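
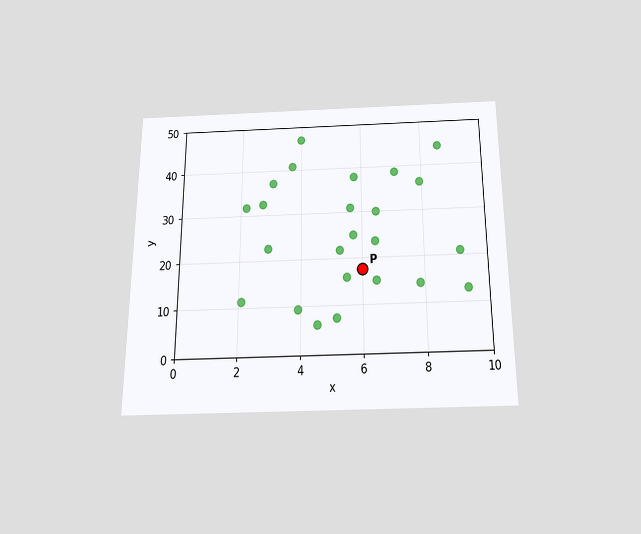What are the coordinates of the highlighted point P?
(6, 17.5)

The chart is viewed slightly from below. Following the gridlines from P to each axis, P sits at (6, 17.5).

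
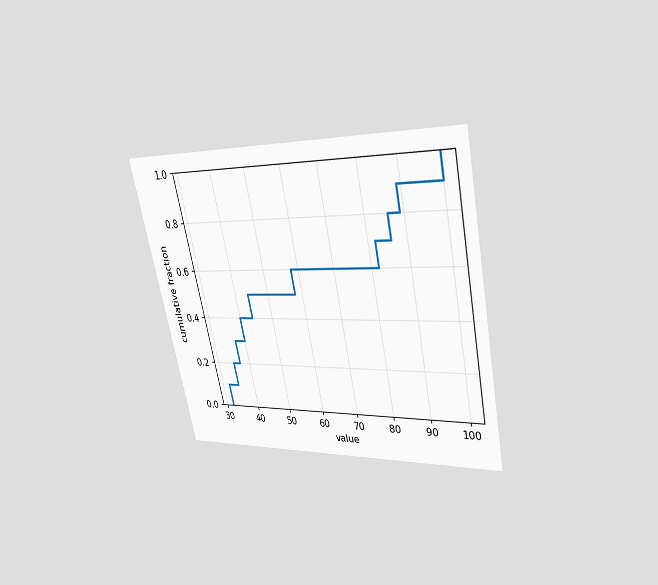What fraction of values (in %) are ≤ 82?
The chart is tilted about 12° counter-clockwise and viewed at a slight angle. At x=82 the ECDF step is at 70%.

70%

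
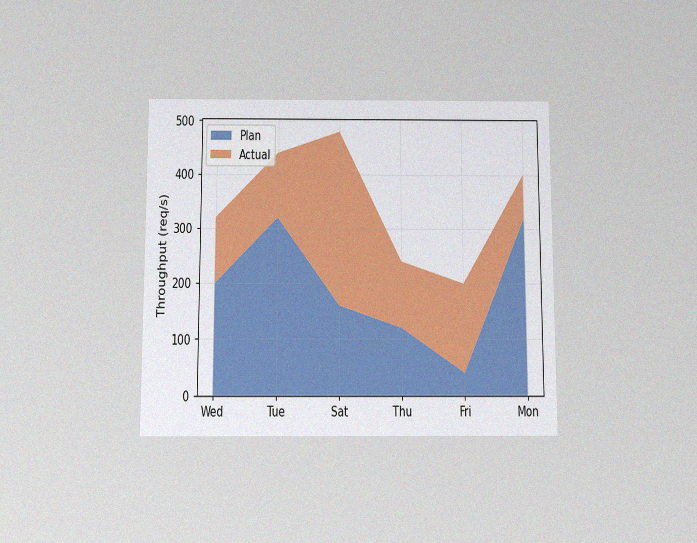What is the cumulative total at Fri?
The chart is viewed slightly from below, with some photo noise. The stacked total at Fri reaches 200req/s.

200req/s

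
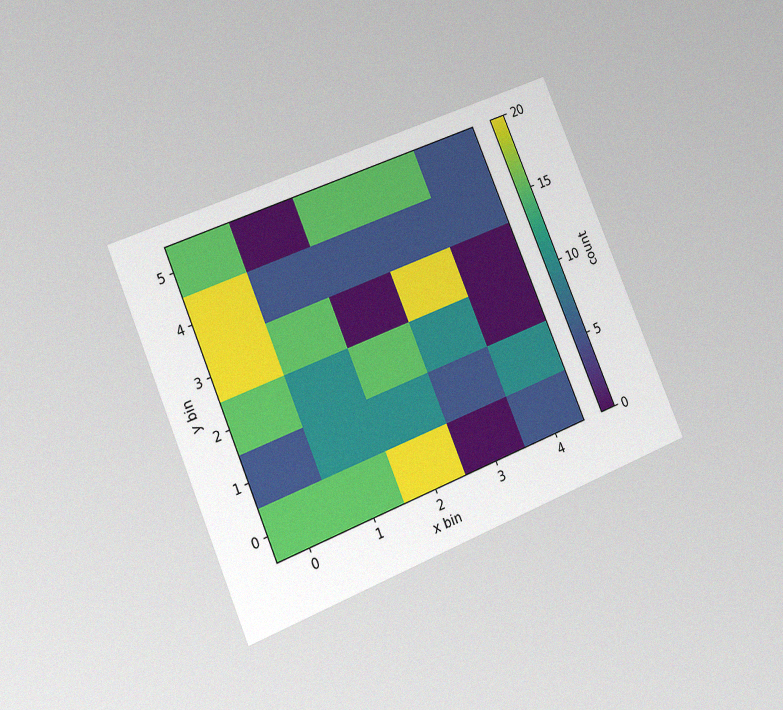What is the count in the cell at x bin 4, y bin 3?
The chart is tilted about 23° counter-clockwise and viewed at a slight angle, with some photo noise. Matching the cell (4, 3) against the colorbar gives 0.

0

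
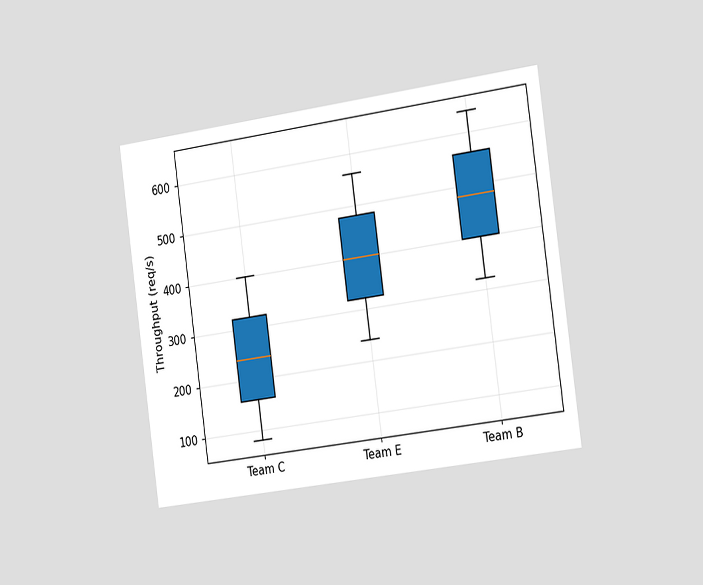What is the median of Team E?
400req/s

The chart is tilted about 8° counter-clockwise and viewed slightly from the right. The median line in the Team E box sits at 400req/s.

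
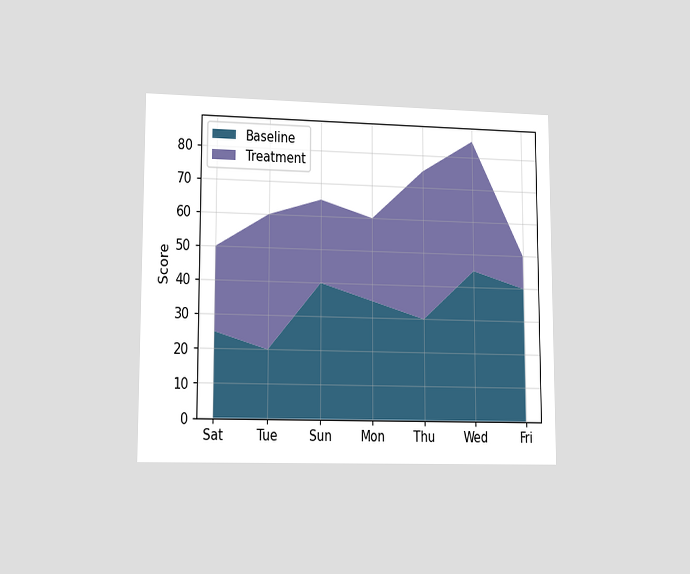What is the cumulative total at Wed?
85

The chart is viewed at a slight angle. The stacked total at Wed reaches 85.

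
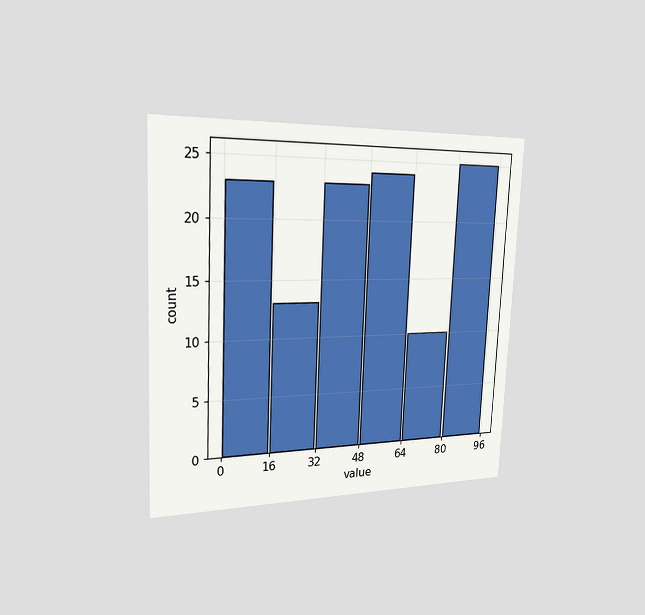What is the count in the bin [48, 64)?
24

The chart is tilted about 3° clockwise and viewed slightly from the left. The [48, 64) bin has height 24.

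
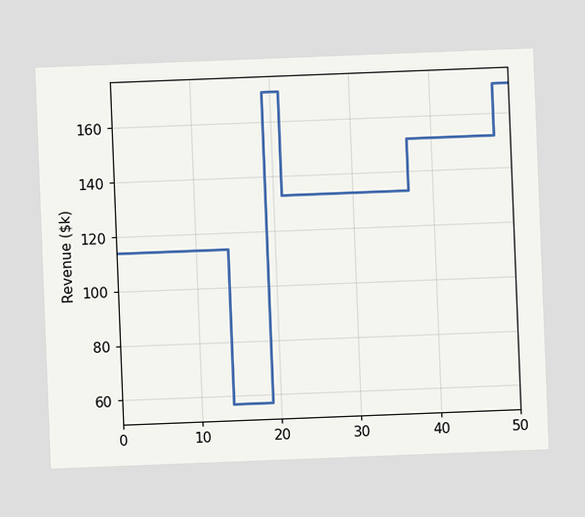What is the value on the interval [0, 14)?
$114k

The chart is tilted about 2° counter-clockwise. On [0, 14) the step sits at $114k.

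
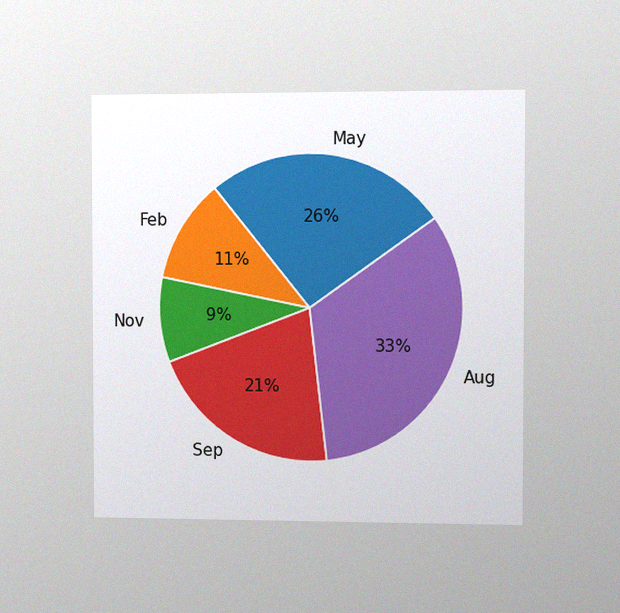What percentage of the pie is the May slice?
The chart is viewed slightly from the right, with some photo noise. The May slice takes up 26% of the pie.

26%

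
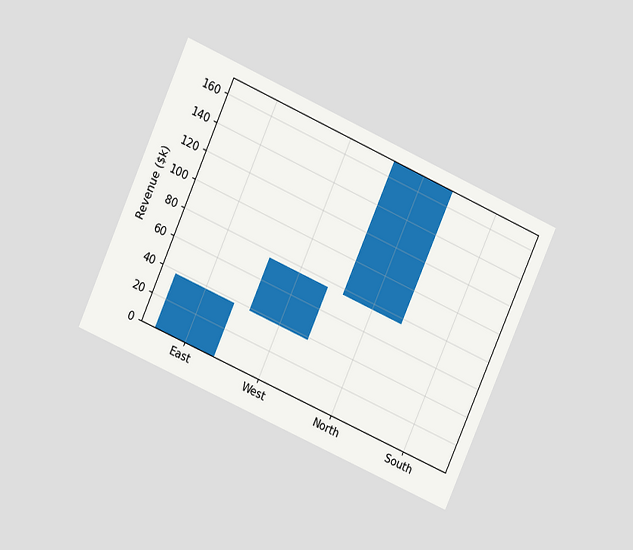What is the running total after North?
The chart is tilted about 24° clockwise and viewed at a slight angle. After North the running total reaches $171k.

$171k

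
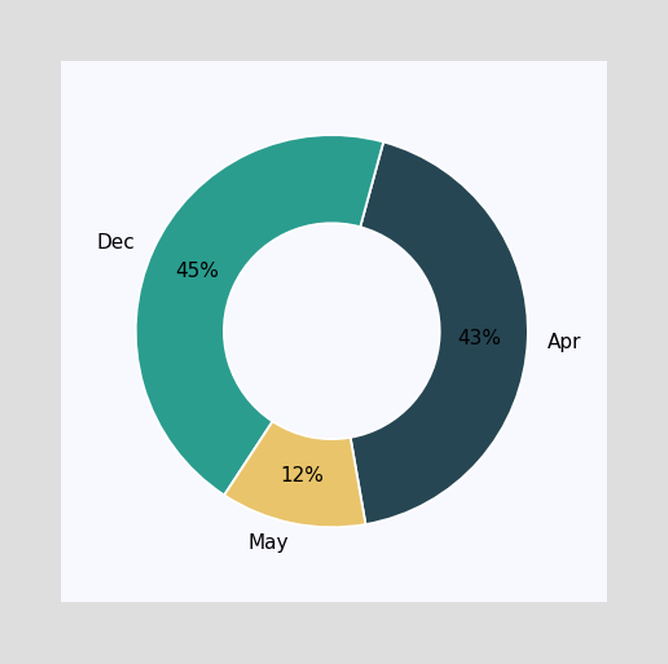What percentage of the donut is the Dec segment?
45%

The Dec segment takes up 45% of the ring.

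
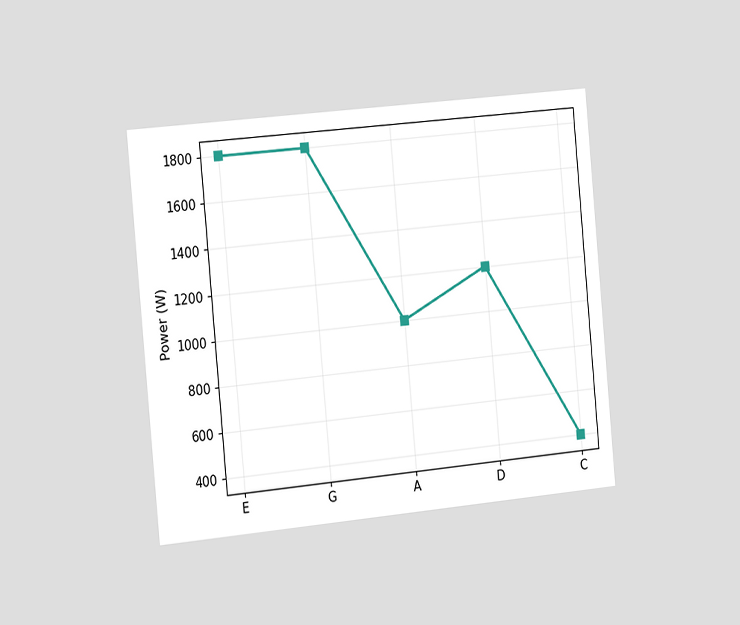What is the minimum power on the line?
400W

The chart is tilted about 5° counter-clockwise and viewed slightly from the left. The lowest point is at C, and reading across to the y-axis gives 400W.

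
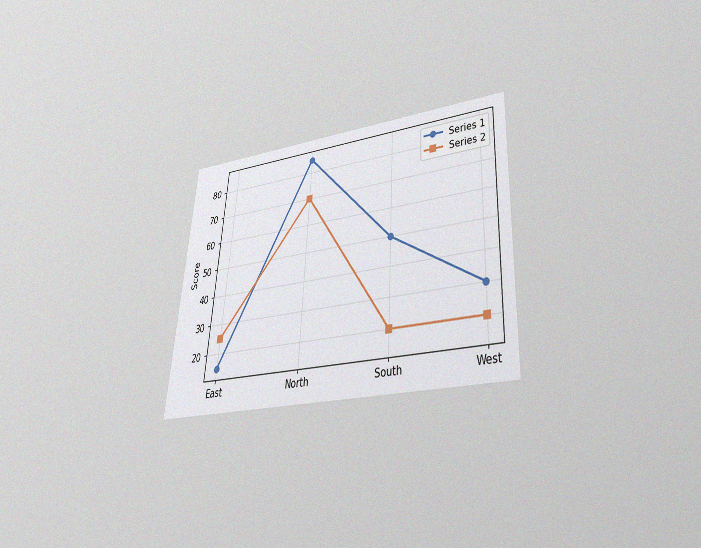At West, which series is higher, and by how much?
Series 1, by 10

The chart is tilted about 4° clockwise and viewed slightly from below, with some photo noise. At West, Series 1 sits above the other line by 10.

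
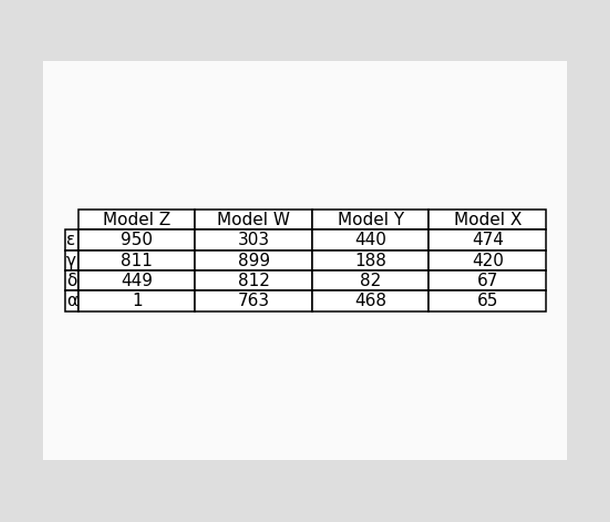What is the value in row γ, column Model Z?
811

The (γ, Model Z) cell reads 811.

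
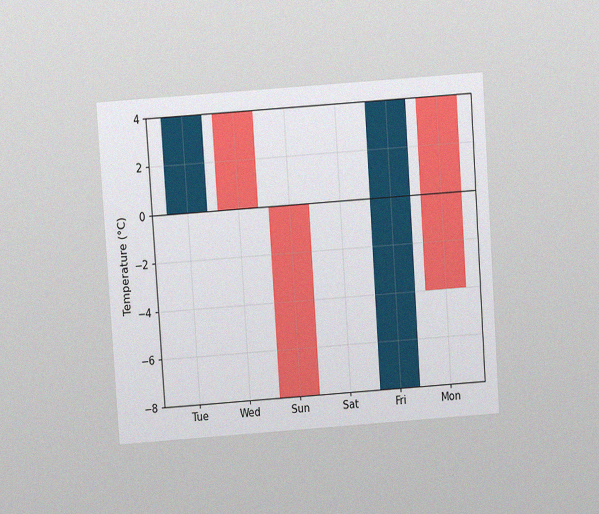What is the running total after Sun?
-8°C

The chart is tilted about 4° counter-clockwise and viewed slightly from above, with some photo noise. After Sun the running total reaches -8°C.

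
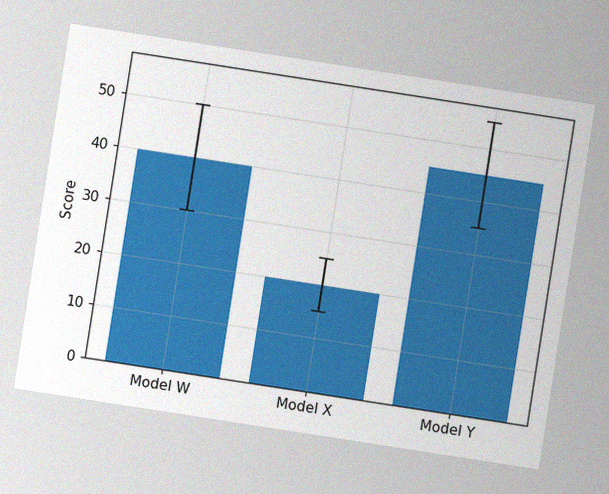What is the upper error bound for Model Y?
55

The chart is tilted about 9° clockwise, with some photo noise. The Model Y bar's upper whisker reaches 55.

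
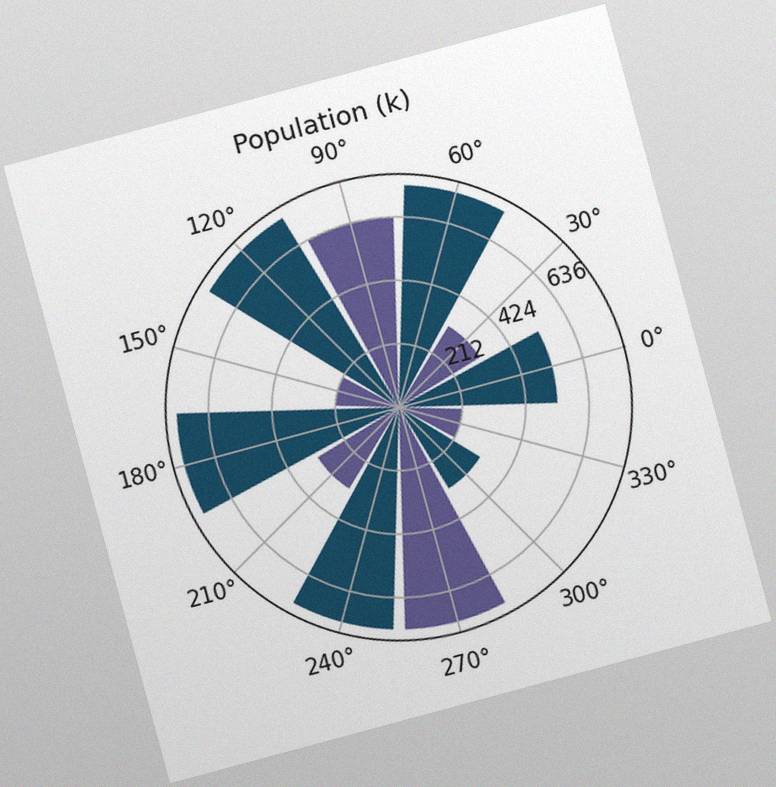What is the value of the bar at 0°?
530k

The chart is tilted about 15° counter-clockwise, with some photo noise. The bar at 0° reaches 530k on the radial axis.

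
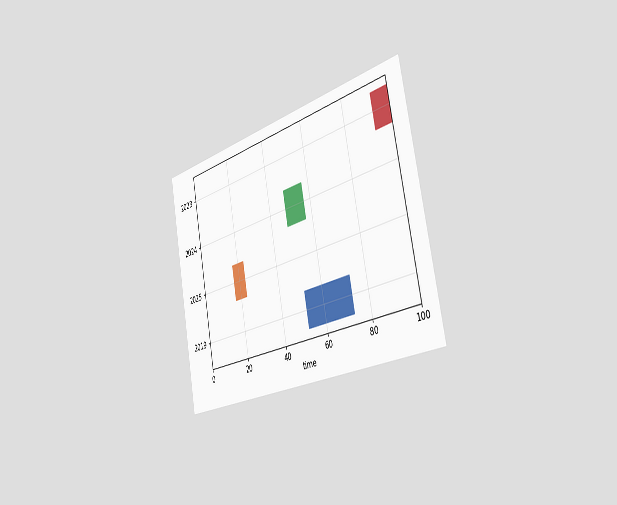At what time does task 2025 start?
The chart is tilted about 11° counter-clockwise and viewed slightly from the right. The 2025 bar begins at t=17.

17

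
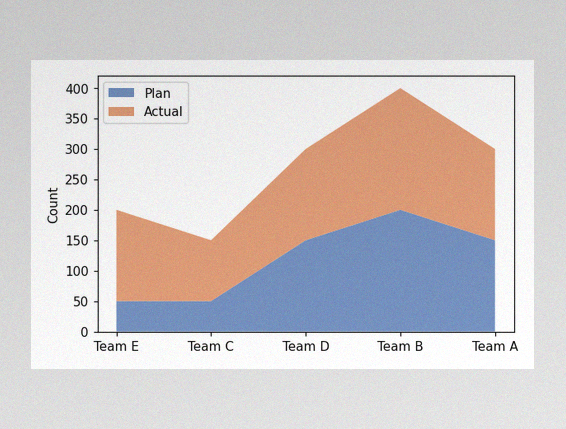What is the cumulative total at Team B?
The image has some photo noise and uneven lighting. The stacked total at Team B reaches 400.

400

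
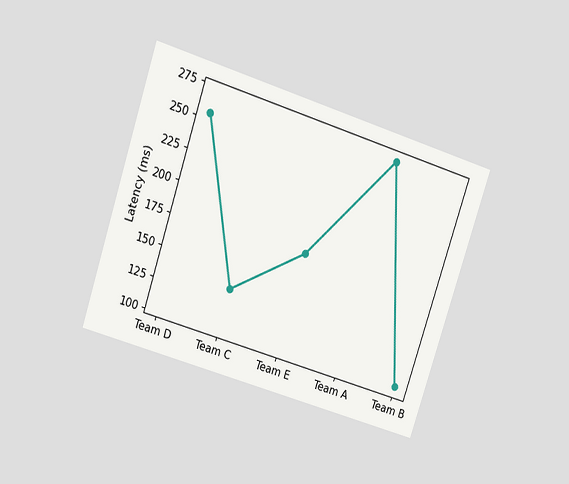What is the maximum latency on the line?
The chart is tilted about 18° clockwise and viewed slightly from above. The highest point is at Team A, and reading across to the y-axis gives 270ms.

270ms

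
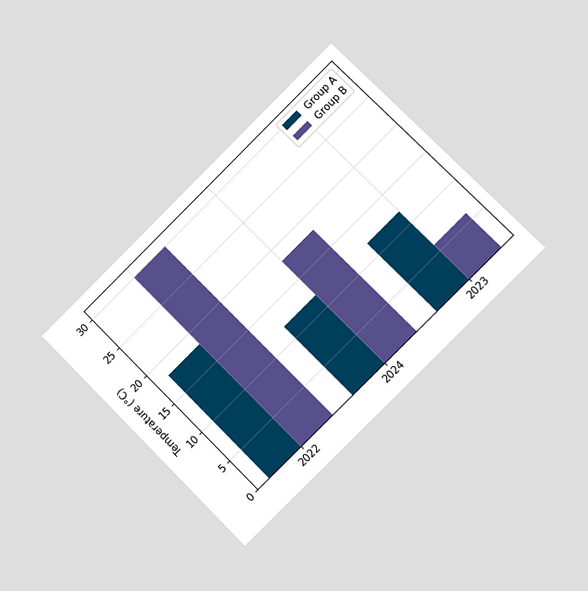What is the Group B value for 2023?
The chart is tilted about 45° counter-clockwise and viewed slightly from the right. The Group B bar at 2023 reaches 6°C on the y-axis.

6°C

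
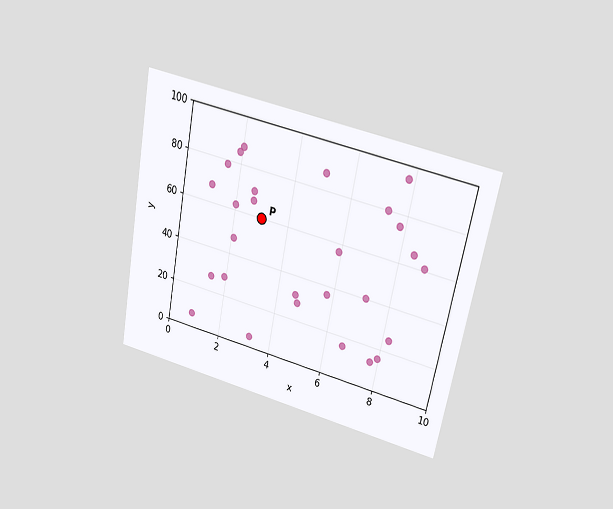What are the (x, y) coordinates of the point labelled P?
The chart is tilted about 11° clockwise and viewed at a slight angle. Following the gridlines from P to each axis, P sits at (3, 60).

(3, 60)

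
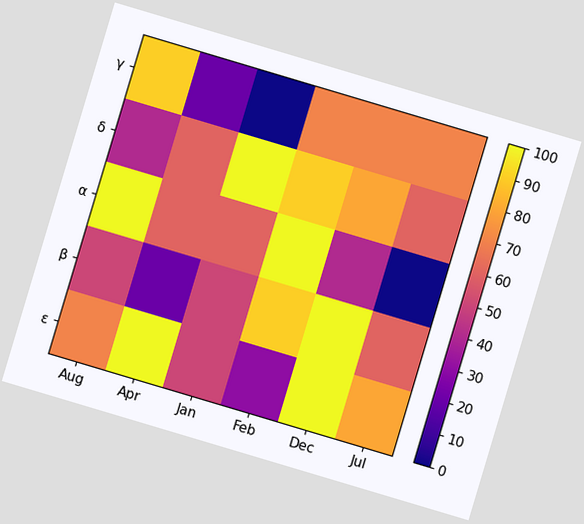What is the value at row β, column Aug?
50

The chart is tilted about 17° clockwise. Matching cell (β, Aug) against the colorbar gives 50.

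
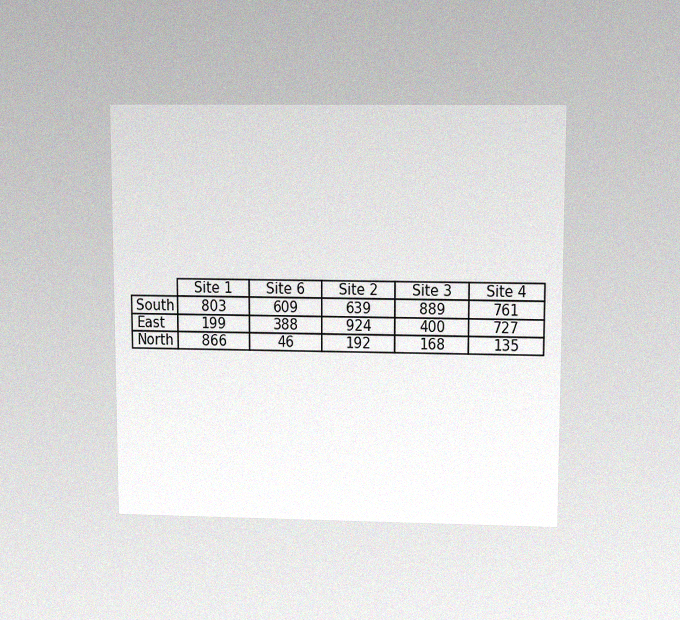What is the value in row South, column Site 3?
The chart is viewed slightly from above, with some photo noise. The (South, Site 3) cell reads 889.

889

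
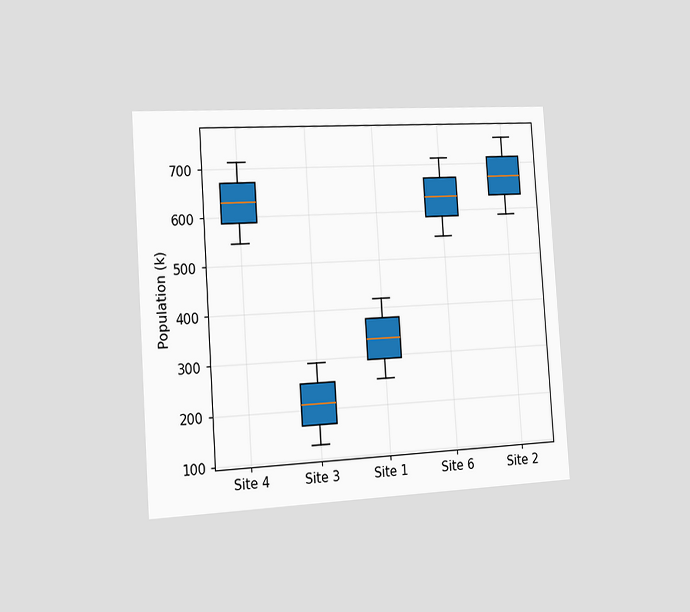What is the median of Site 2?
672k

The chart is tilted about 4° counter-clockwise and viewed slightly from the left. The median line in the Site 2 box sits at 672k.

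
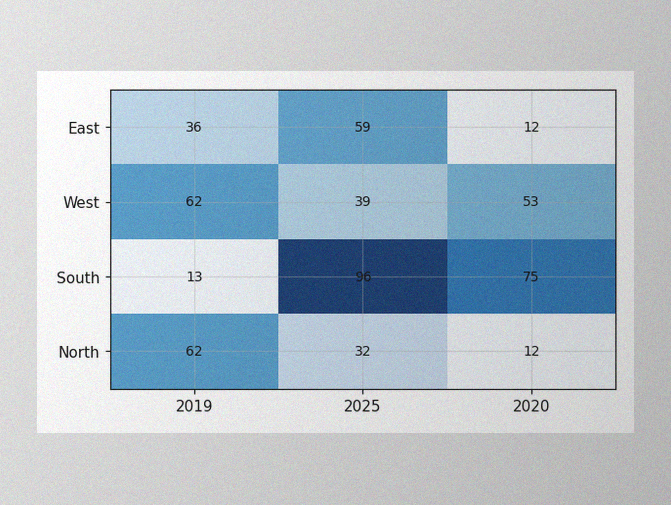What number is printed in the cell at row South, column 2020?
75

The image has some photo noise and uneven lighting. The (South, 2020) cell reads 75.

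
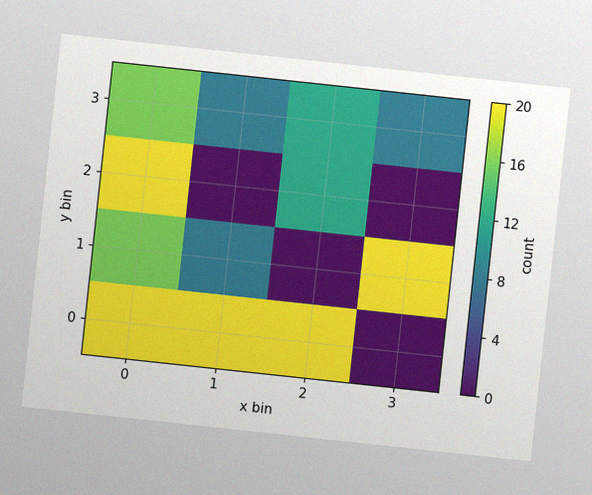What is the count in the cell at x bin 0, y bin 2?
20

The chart is tilted about 6° clockwise, with some photo noise. Matching the cell (0, 2) against the colorbar gives 20.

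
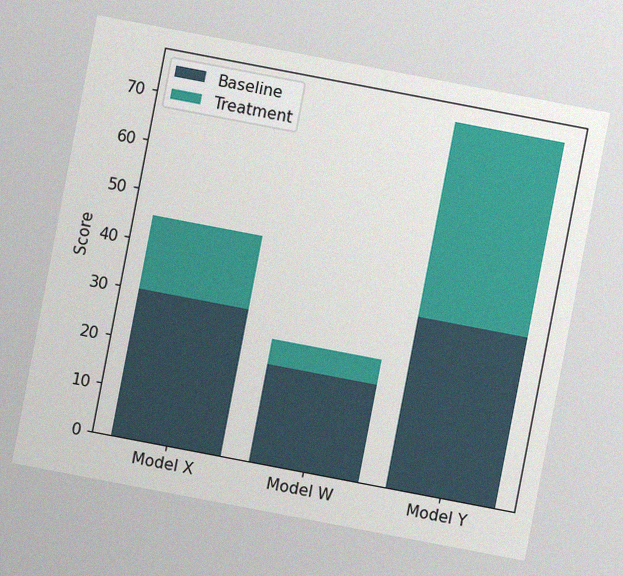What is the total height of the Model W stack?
The chart is tilted about 11° clockwise, with some photo noise. The Model W stack's top reaches 25 on the y-axis.

25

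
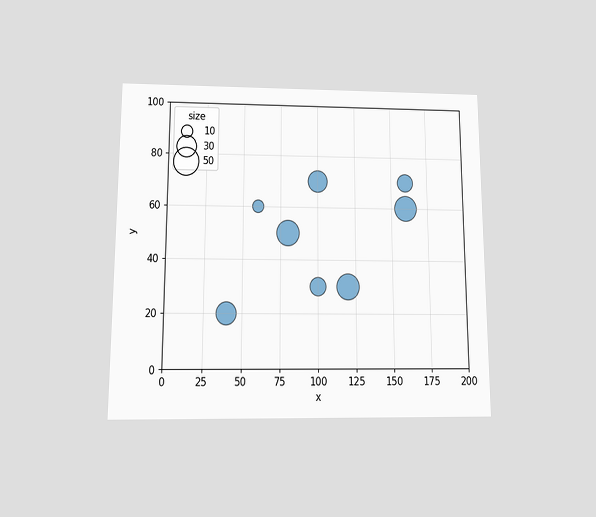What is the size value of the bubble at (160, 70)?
The chart is viewed slightly from below. Matching the bubble at (160, 70) against the size legend gives 20.

20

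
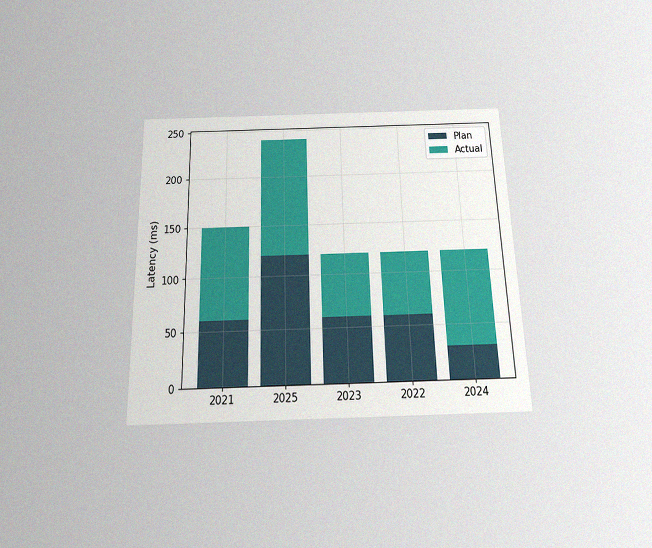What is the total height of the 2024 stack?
120ms

The chart is viewed slightly from below, with some photo noise. The 2024 stack's top reaches 120ms on the y-axis.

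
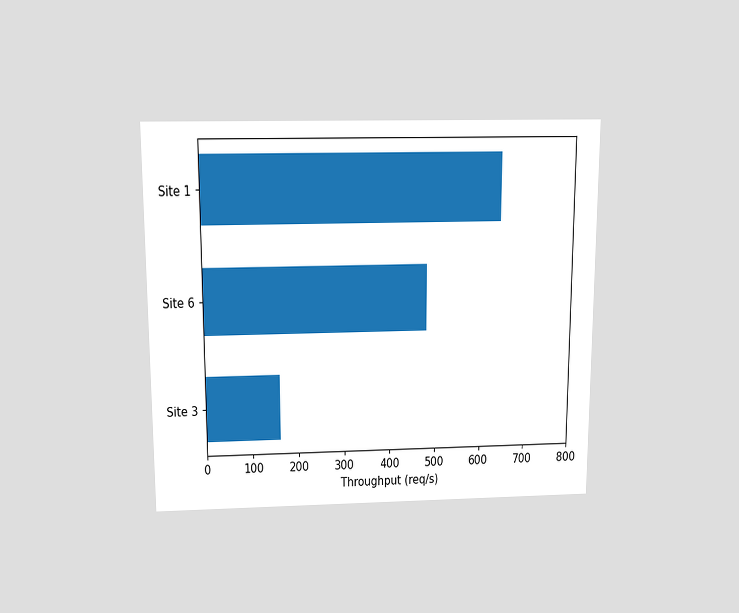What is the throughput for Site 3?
The chart is viewed slightly from above. Reading along the chart's x-axis, the Site 3 bar reaches 160req/s.

160req/s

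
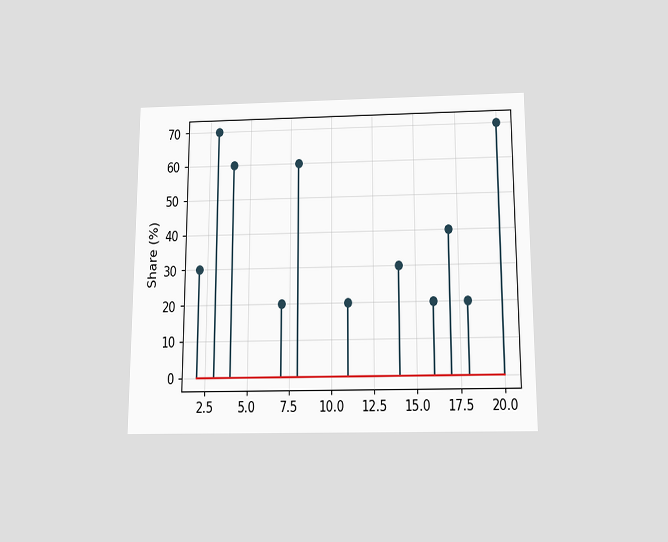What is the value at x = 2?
30%

The chart is viewed slightly from below. The stem at x=2 reaches 30%.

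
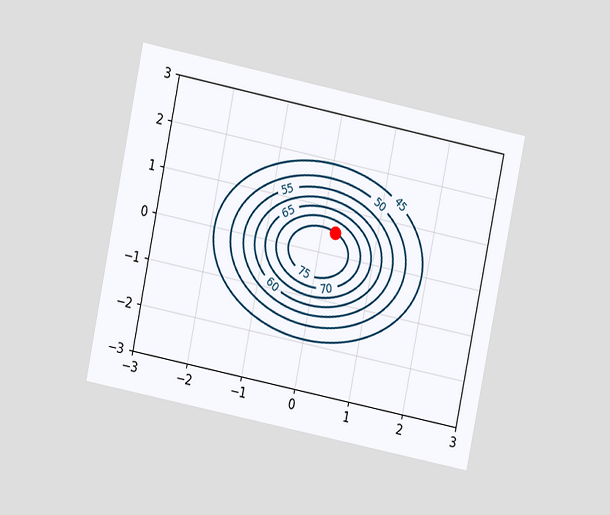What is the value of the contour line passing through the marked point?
The chart is tilted about 11° clockwise and viewed at a slight angle. The marked point sits on the contour labelled 75.

75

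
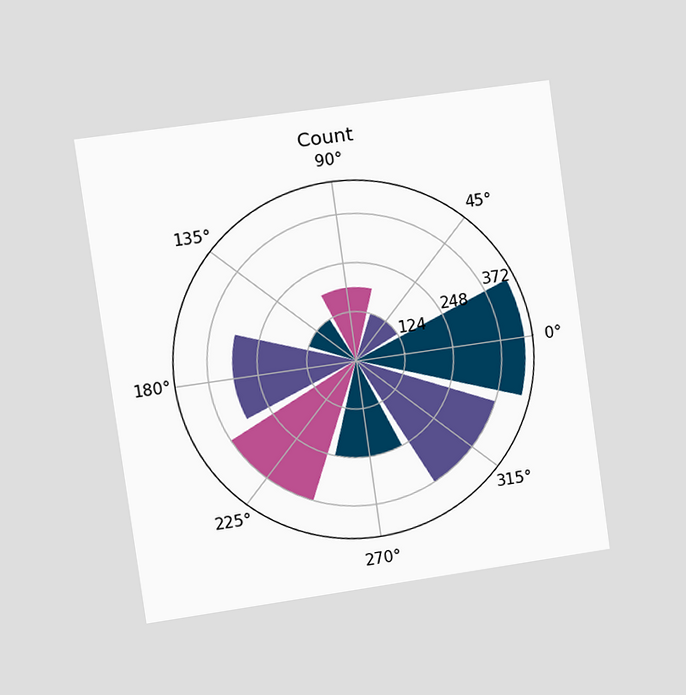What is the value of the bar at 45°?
124

The chart is tilted about 8° counter-clockwise and viewed slightly from the left. The bar at 45° reaches 124 on the radial axis.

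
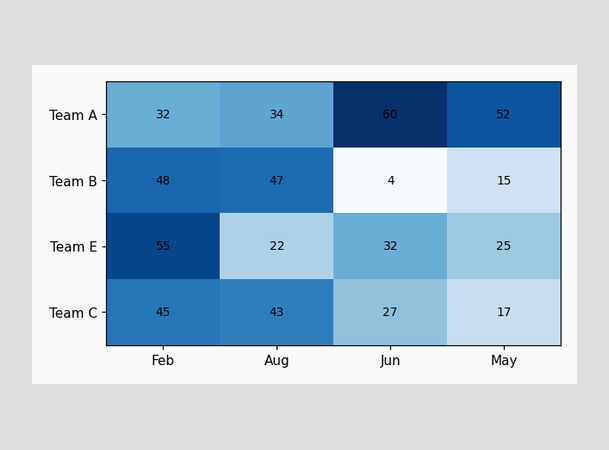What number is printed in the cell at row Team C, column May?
17

The (Team C, May) cell reads 17.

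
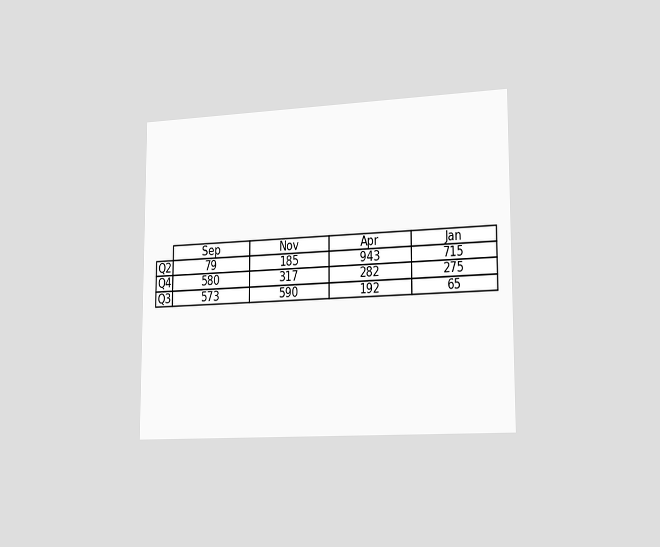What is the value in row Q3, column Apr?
The chart is viewed slightly from the right. The (Q3, Apr) cell reads 192.

192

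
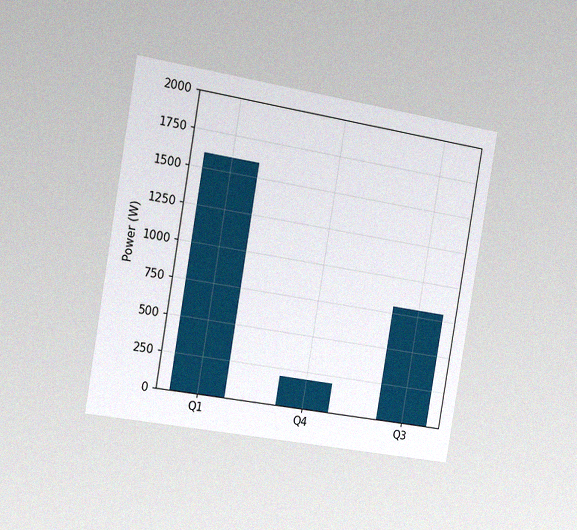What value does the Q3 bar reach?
800W

The chart is tilted about 9° clockwise and viewed slightly from the left, with some photo noise. Reading along the chart's y-axis, the Q3 bar reaches 800W.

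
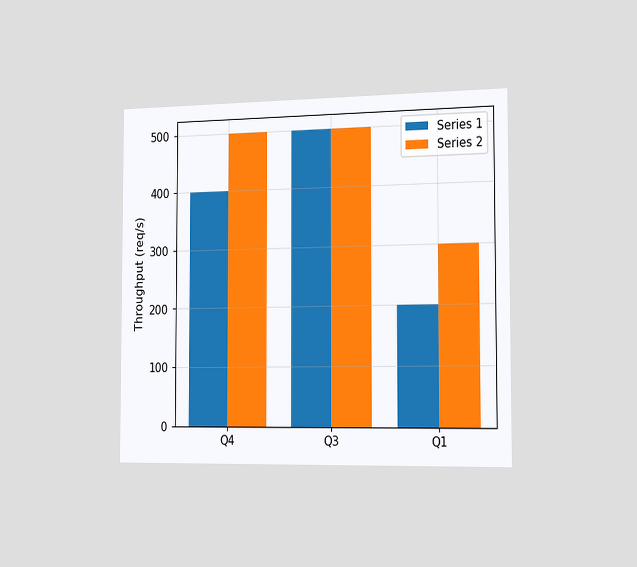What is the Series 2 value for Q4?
500req/s

The chart is viewed slightly from the right. The Series 2 bar at Q4 reaches 500req/s on the y-axis.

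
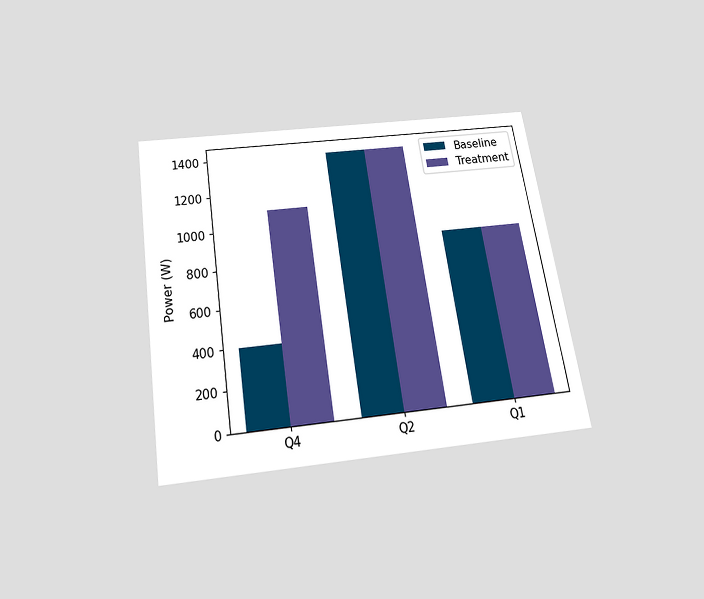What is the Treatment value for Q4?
1100W

The chart is tilted about 9° counter-clockwise and viewed slightly from below. The Treatment bar at Q4 reaches 1100W on the y-axis.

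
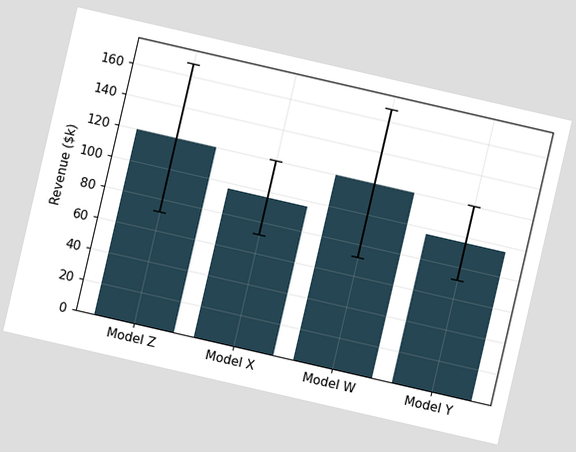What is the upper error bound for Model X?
The chart is tilted about 13° clockwise. The Model X bar's upper whisker reaches $120k.

$120k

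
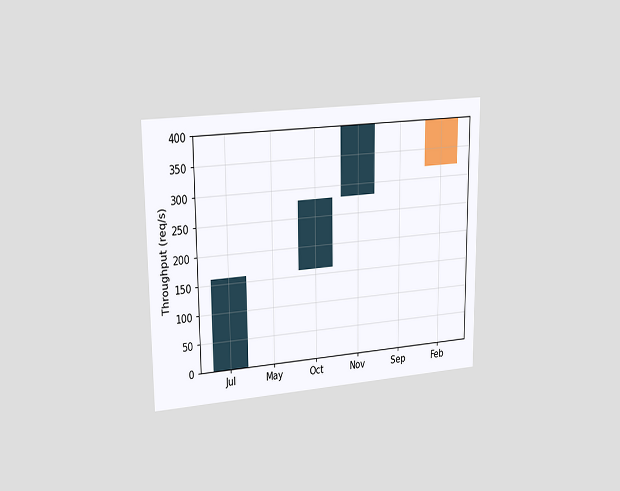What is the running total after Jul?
The chart is viewed slightly from the left. After Jul the running total reaches 160req/s.

160req/s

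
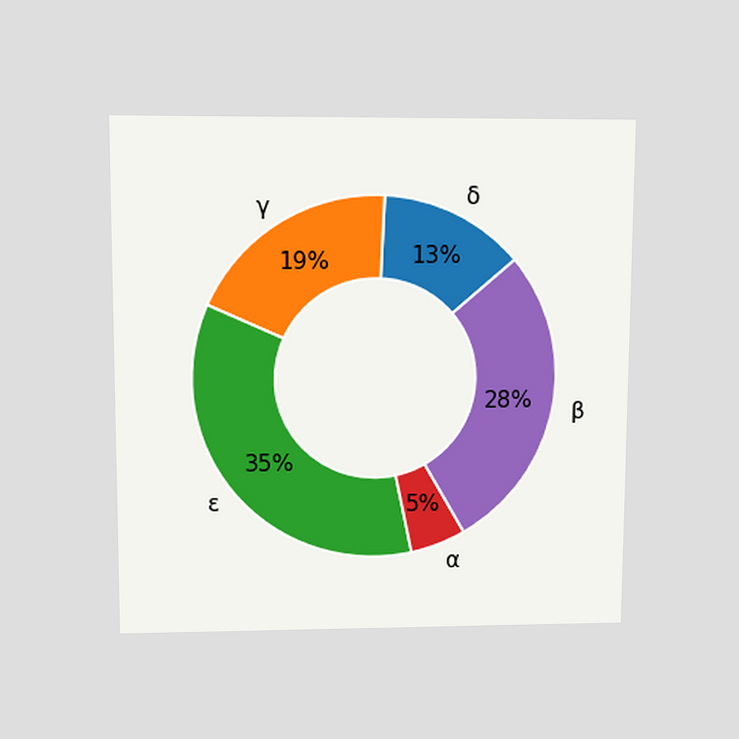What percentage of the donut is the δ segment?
The chart is viewed slightly from above. The δ segment takes up 13% of the ring.

13%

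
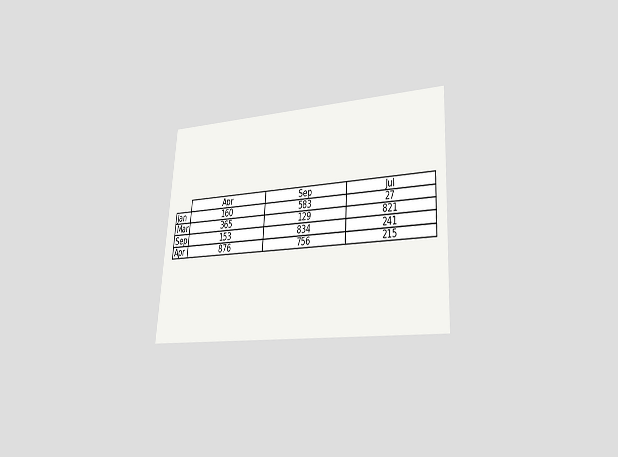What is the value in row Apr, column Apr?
876

The chart is tilted about 4° clockwise and viewed at a slight angle. The (Apr, Apr) cell reads 876.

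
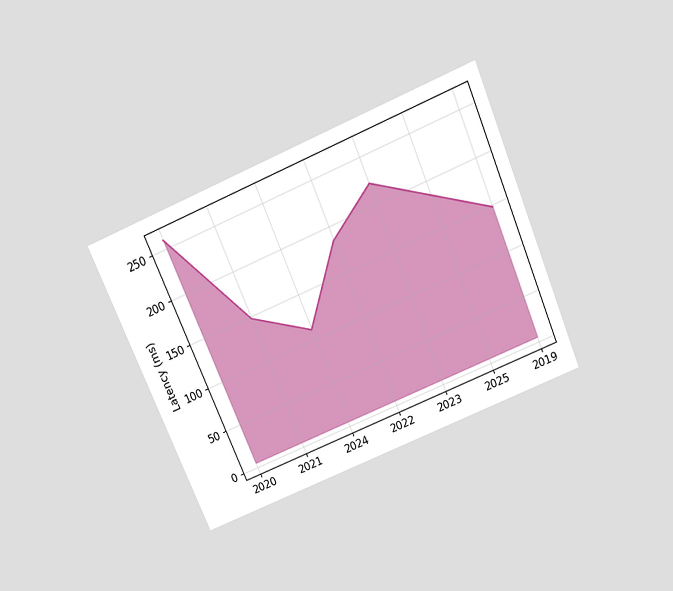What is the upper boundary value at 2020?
259ms

The chart is tilted about 23° counter-clockwise and viewed slightly from above. At 2020 the upper boundary is at 259ms.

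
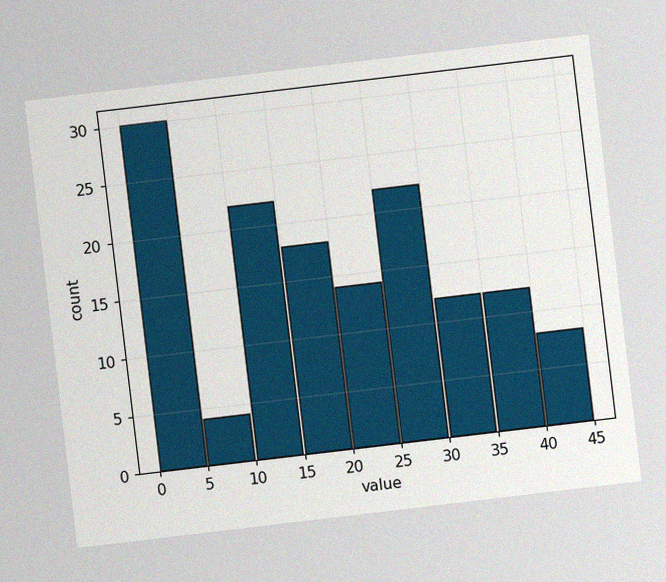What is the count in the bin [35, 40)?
12

The chart is tilted about 7° counter-clockwise, with some photo noise. The [35, 40) bin has height 12.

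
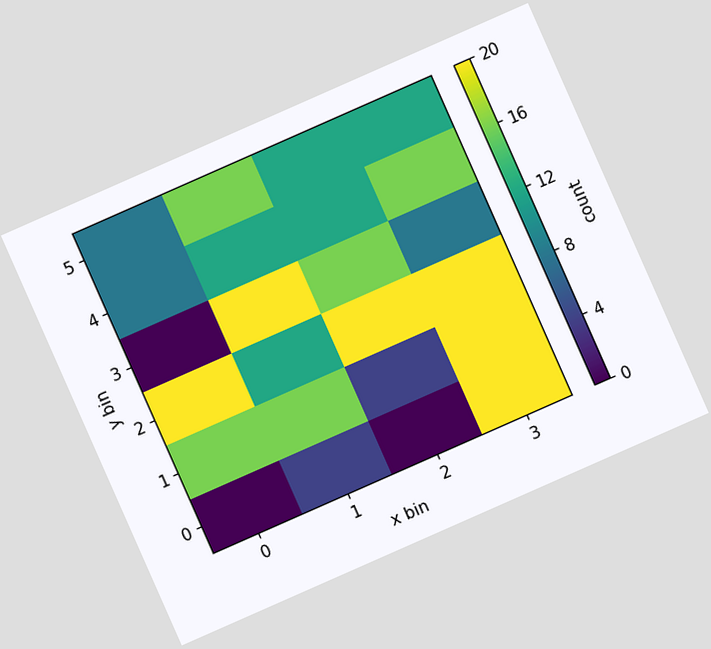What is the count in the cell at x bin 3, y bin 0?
The chart is tilted about 24° counter-clockwise. Matching the cell (3, 0) against the colorbar gives 20.

20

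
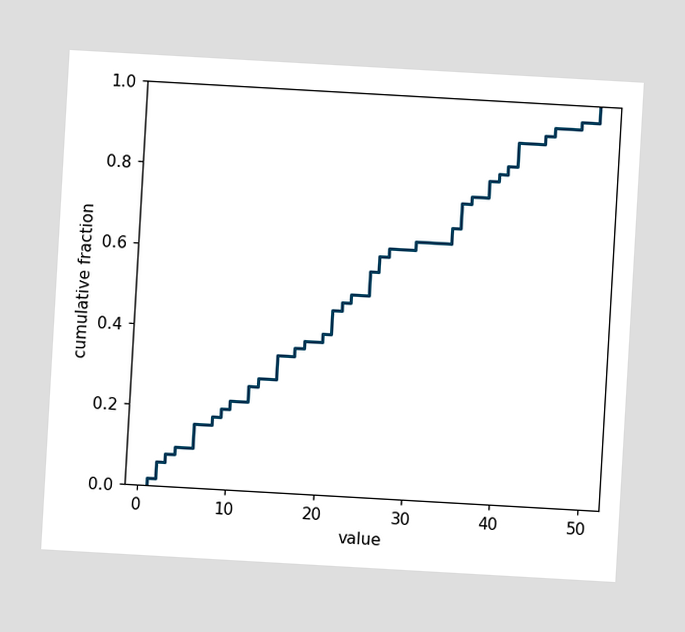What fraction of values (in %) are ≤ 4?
10%

The chart is tilted about 3° clockwise. At x=4 the ECDF step is at 10%.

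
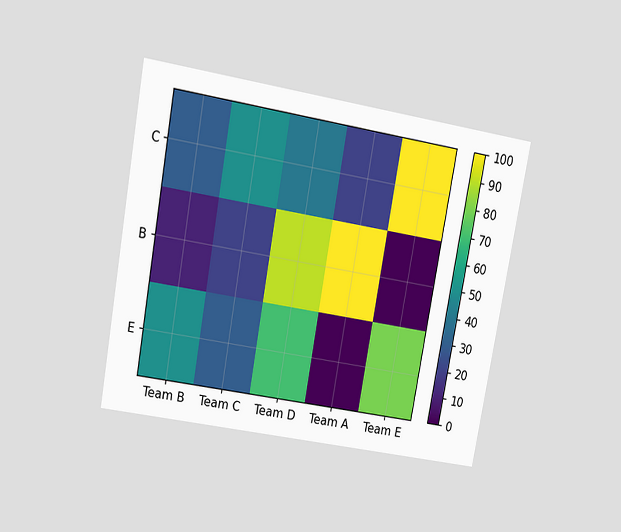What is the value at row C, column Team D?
The chart is tilted about 10° clockwise and viewed at a slight angle. Matching cell (C, Team D) against the colorbar gives 40.

40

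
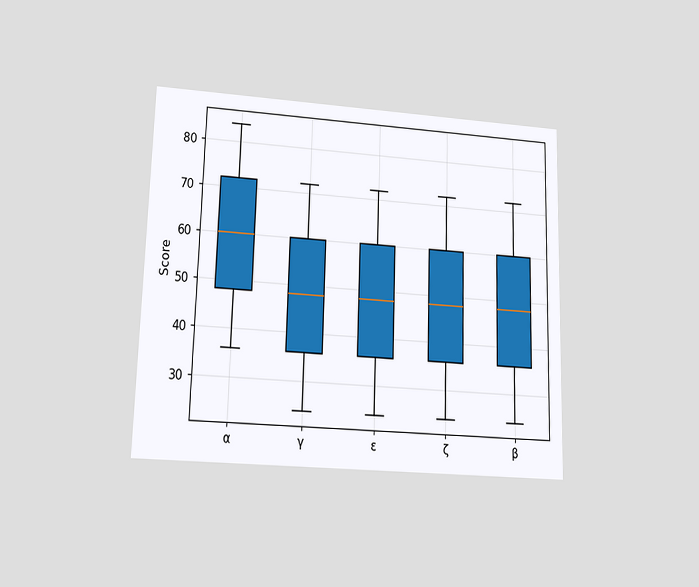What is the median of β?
48

The chart is viewed slightly from below. The median line in the β box sits at 48.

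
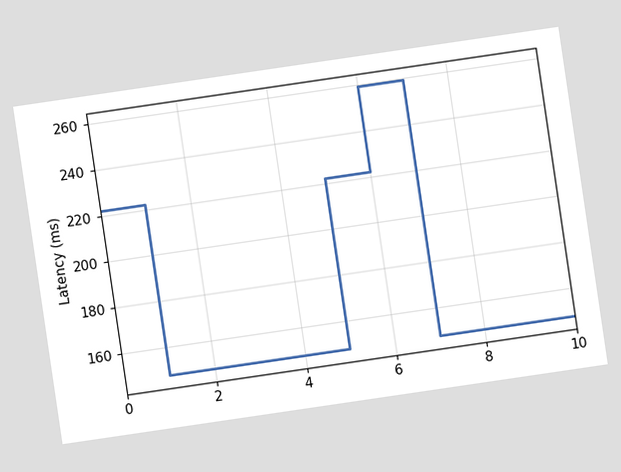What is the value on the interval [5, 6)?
222ms

The chart is tilted about 8° counter-clockwise. On [5, 6) the step sits at 222ms.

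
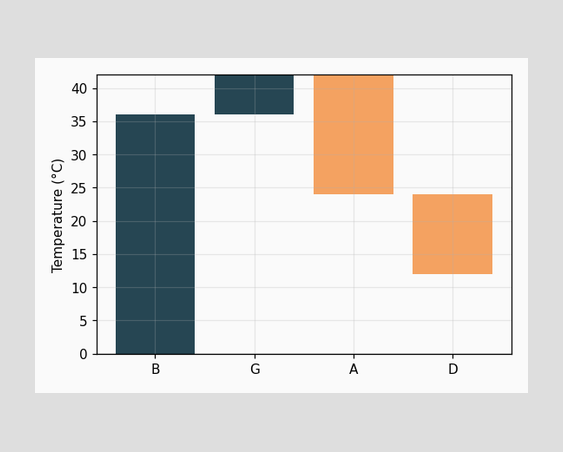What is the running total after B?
After B the running total reaches 36°C.

36°C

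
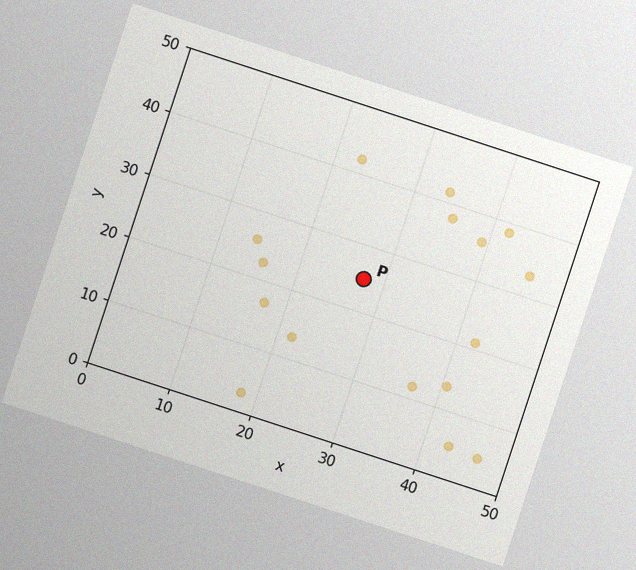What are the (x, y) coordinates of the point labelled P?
(27.5, 25)

The chart is tilted about 18° clockwise, with some photo noise. Following the gridlines from P to each axis, P sits at (27.5, 25).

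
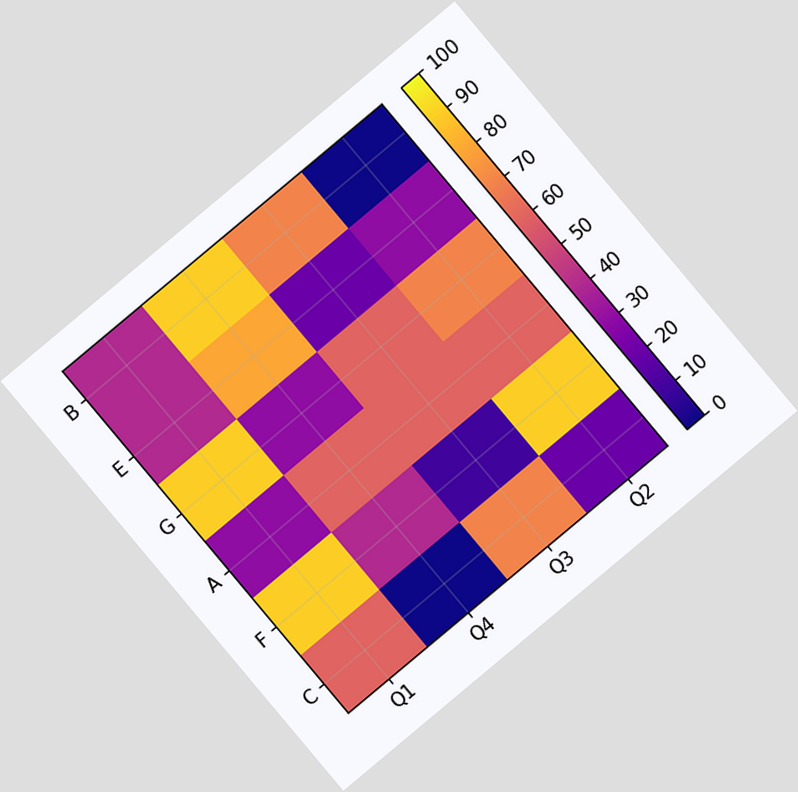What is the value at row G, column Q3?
60

The chart is tilted about 40° counter-clockwise. Matching cell (G, Q3) against the colorbar gives 60.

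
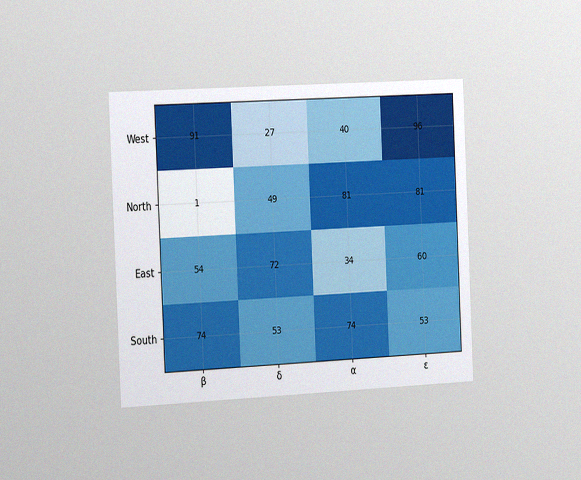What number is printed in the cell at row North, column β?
1

The chart is tilted about 3° counter-clockwise and viewed slightly from the left, with some photo noise. The (North, β) cell reads 1.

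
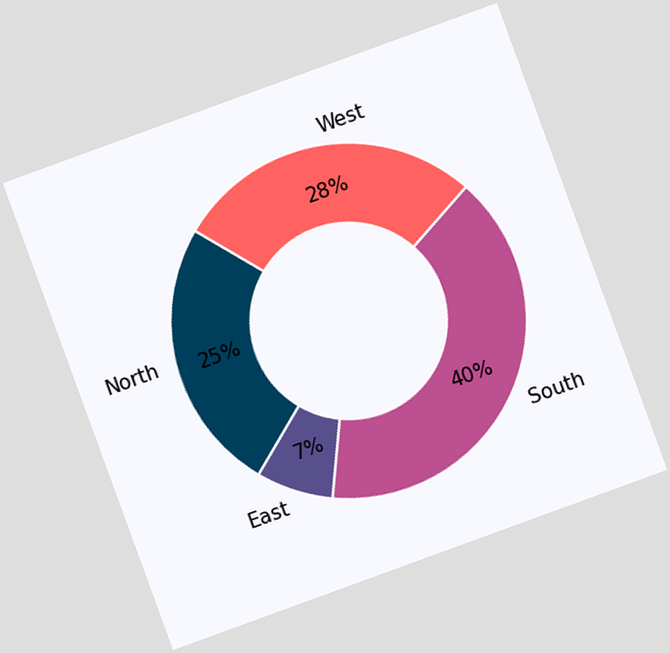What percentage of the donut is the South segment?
The chart is tilted about 20° counter-clockwise. The South segment takes up 40% of the ring.

40%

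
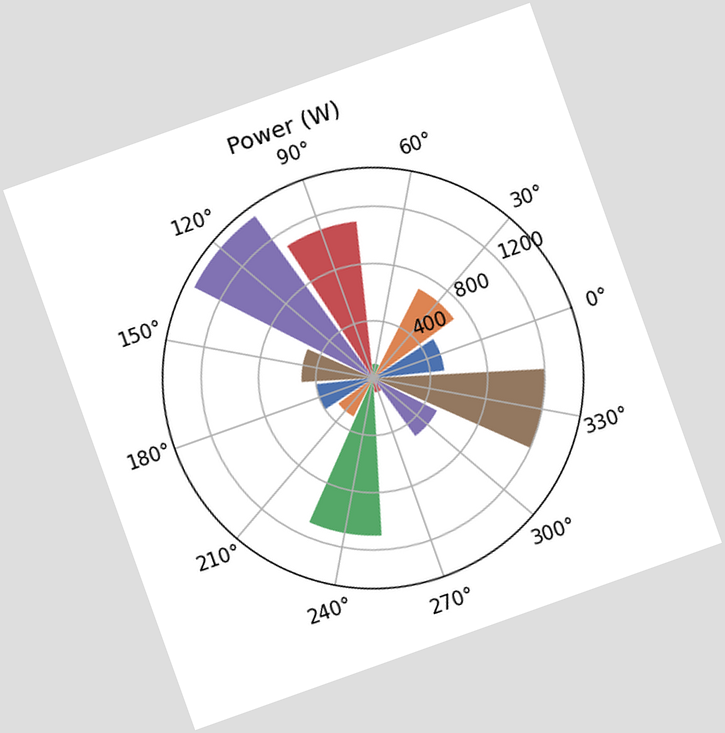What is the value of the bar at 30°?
700W

The chart is tilted about 20° counter-clockwise. The bar at 30° reaches 700W on the radial axis.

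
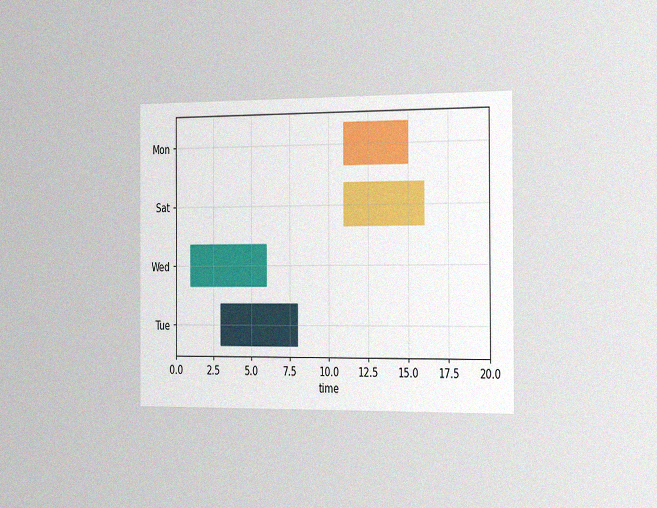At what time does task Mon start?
The chart is viewed slightly from the right, with some photo noise. The Mon bar begins at t=11.

11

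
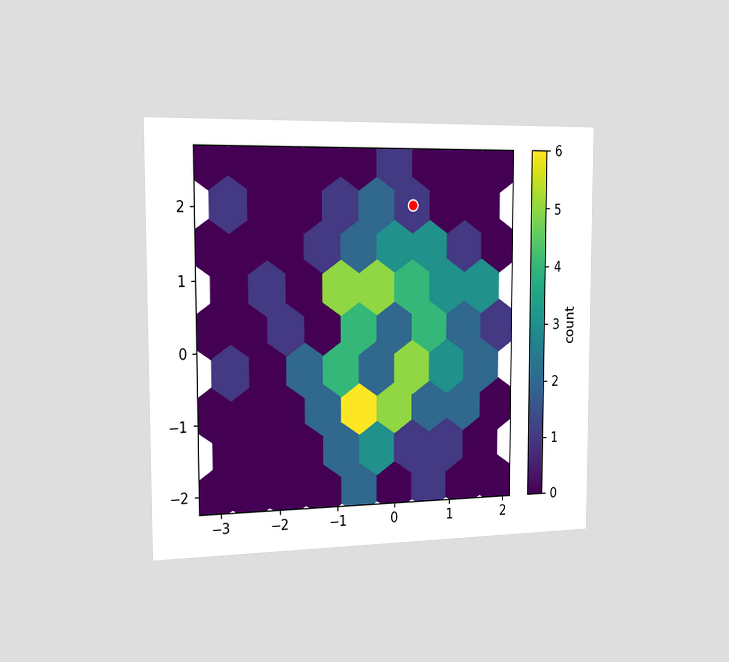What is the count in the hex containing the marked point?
The chart is viewed slightly from the left. The marked hex reads 1 on the colorbar.

1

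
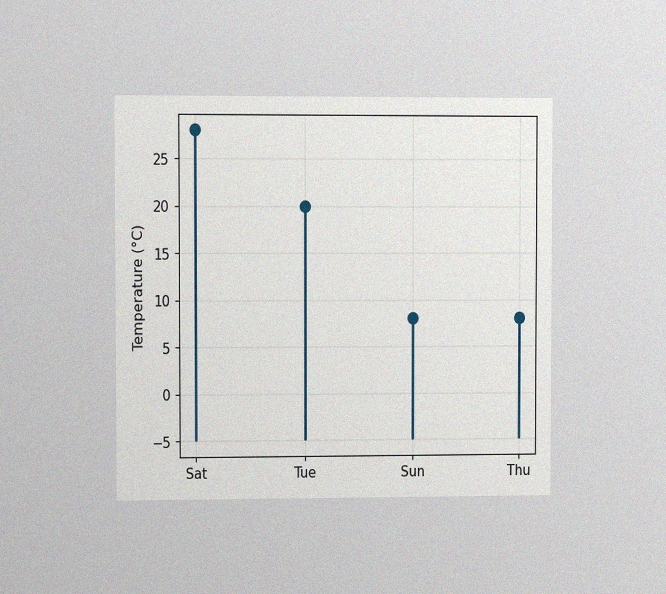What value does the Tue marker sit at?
20°C

The chart is viewed slightly from the left, with some photo noise. The Tue marker sits at 20°C.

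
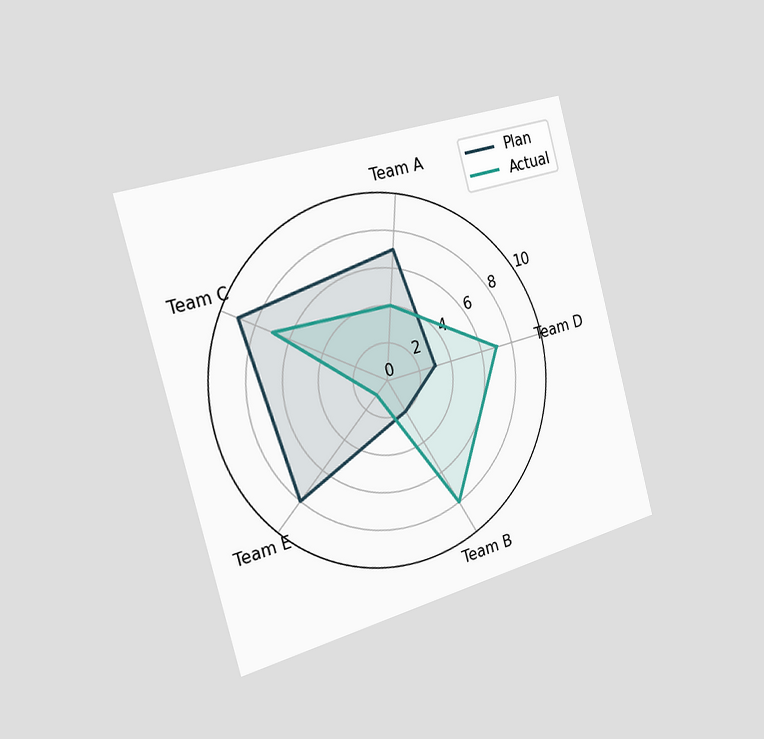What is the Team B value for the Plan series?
2

The chart is tilted about 15° counter-clockwise and viewed slightly from the left. On the Team B axis, Plan reaches 2.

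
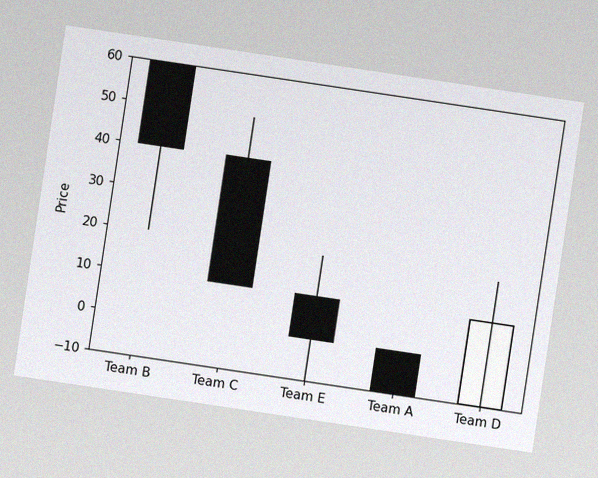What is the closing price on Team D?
10

The chart is tilted about 8° clockwise, with some photo noise. The Team D candle closes at 10.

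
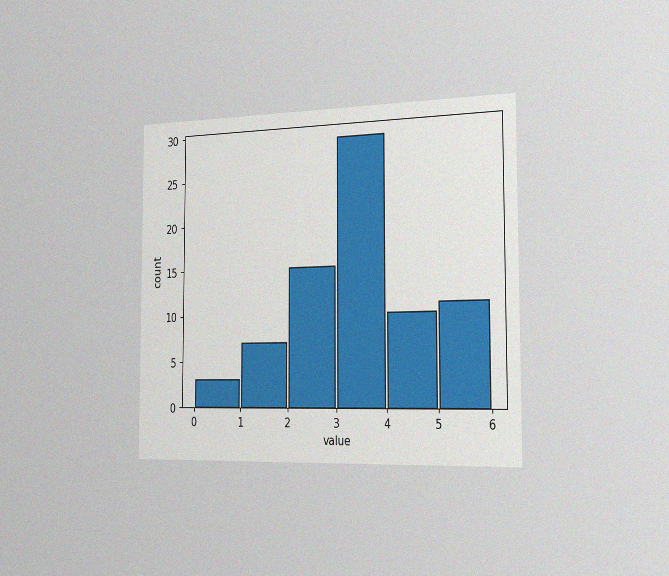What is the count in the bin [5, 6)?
The chart is viewed slightly from the right, with some photo noise. The [5, 6) bin has height 11.

11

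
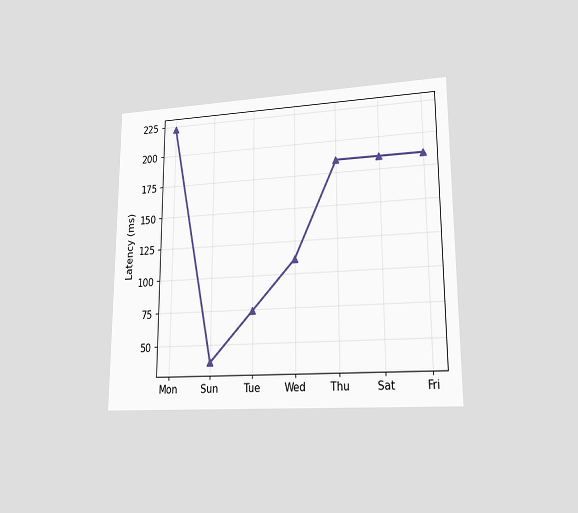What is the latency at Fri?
185ms

The chart is viewed at a slight angle. At Fri, the line is at 185ms.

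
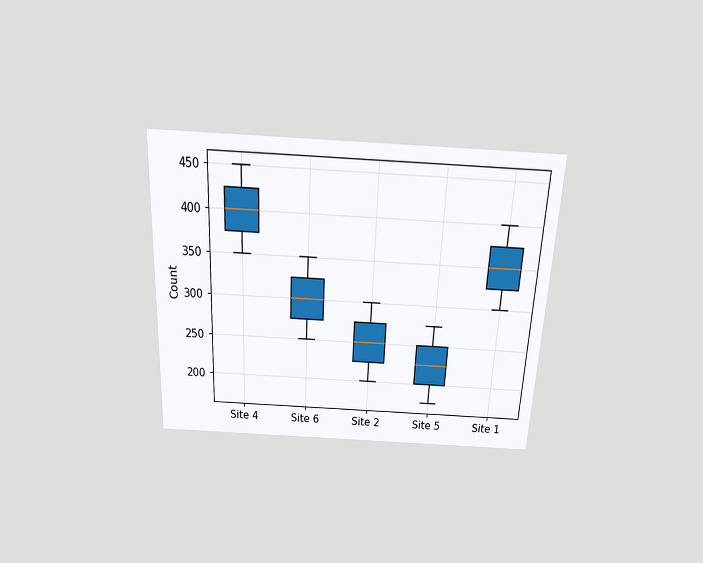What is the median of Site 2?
250

The chart is tilted about 3° clockwise and viewed slightly from above. The median line in the Site 2 box sits at 250.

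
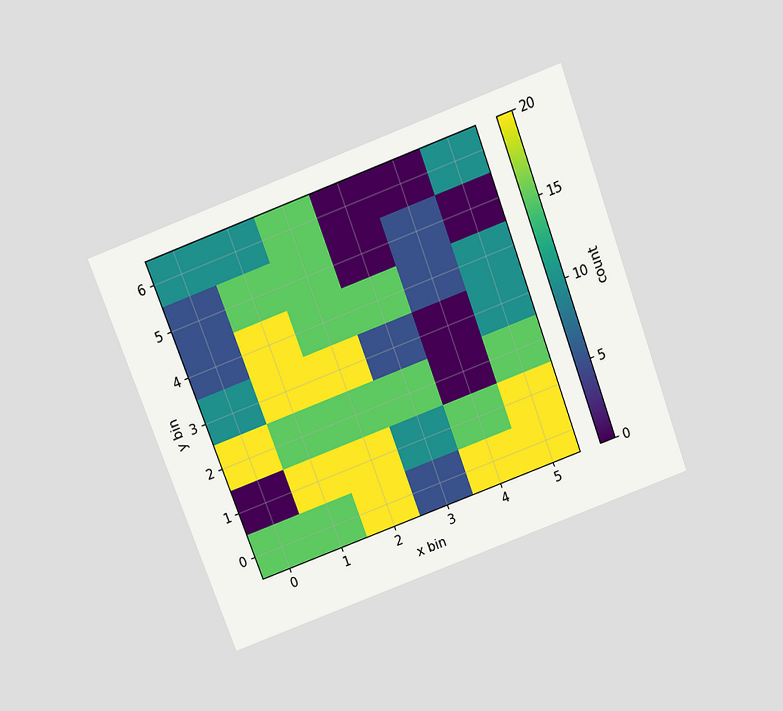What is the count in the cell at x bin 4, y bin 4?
The chart is tilted about 20° counter-clockwise and viewed slightly from above. Matching the cell (4, 4) against the colorbar gives 5.

5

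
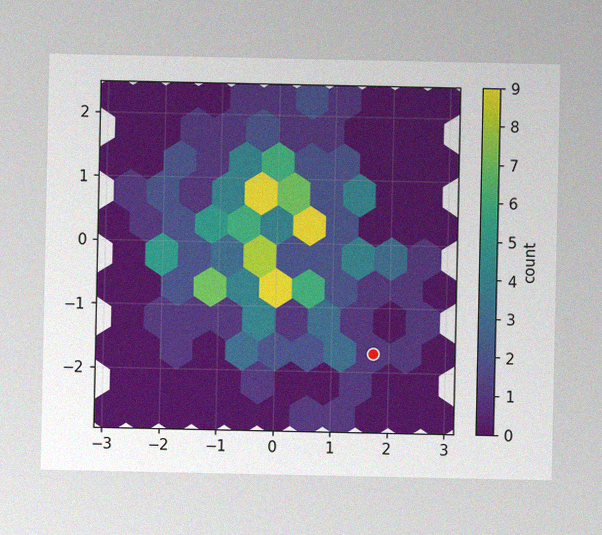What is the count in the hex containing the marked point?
1

The image has some photo noise and uneven lighting. The marked hex reads 1 on the colorbar.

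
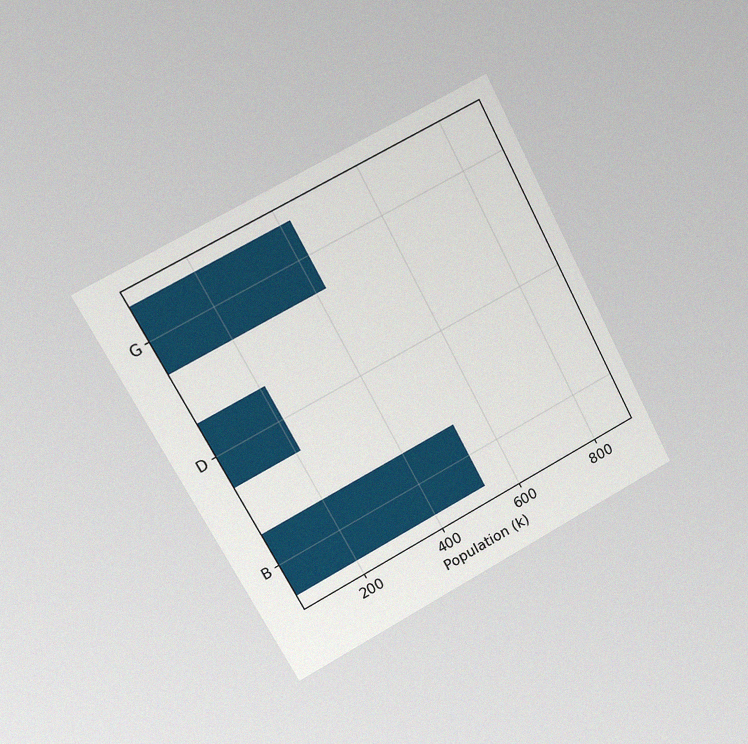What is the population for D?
212k

The chart is tilted about 28° counter-clockwise and viewed at a slight angle, with some photo noise. Reading along the chart's x-axis, the D bar reaches 212k.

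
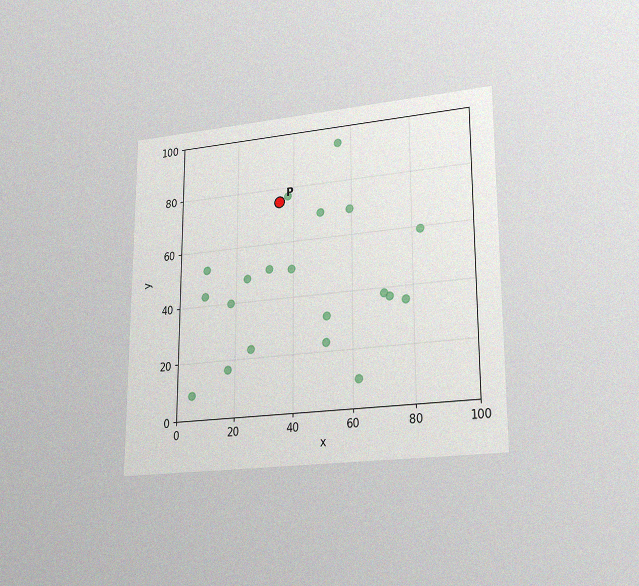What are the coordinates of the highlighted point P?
(35, 75)

The chart is viewed at a slight angle, with some photo noise. Following the gridlines from P to each axis, P sits at (35, 75).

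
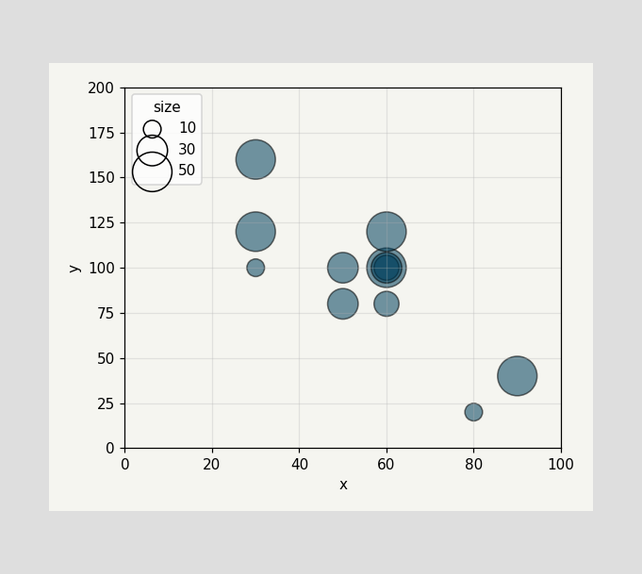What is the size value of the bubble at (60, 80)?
Matching the bubble at (60, 80) against the size legend gives 20.

20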